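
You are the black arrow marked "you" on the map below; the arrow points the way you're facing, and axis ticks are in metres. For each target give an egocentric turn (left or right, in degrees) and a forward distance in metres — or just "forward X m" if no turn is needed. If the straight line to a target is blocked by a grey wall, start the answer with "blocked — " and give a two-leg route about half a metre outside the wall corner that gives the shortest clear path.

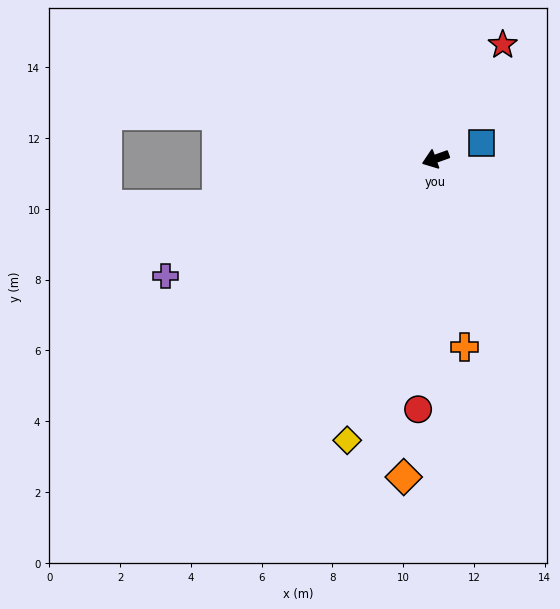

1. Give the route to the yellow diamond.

turn left 53°, forward 8.3 m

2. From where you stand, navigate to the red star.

turn right 140°, forward 3.7 m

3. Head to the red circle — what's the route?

turn left 66°, forward 7.1 m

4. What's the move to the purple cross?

turn left 4°, forward 8.3 m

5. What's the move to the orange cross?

turn left 79°, forward 5.4 m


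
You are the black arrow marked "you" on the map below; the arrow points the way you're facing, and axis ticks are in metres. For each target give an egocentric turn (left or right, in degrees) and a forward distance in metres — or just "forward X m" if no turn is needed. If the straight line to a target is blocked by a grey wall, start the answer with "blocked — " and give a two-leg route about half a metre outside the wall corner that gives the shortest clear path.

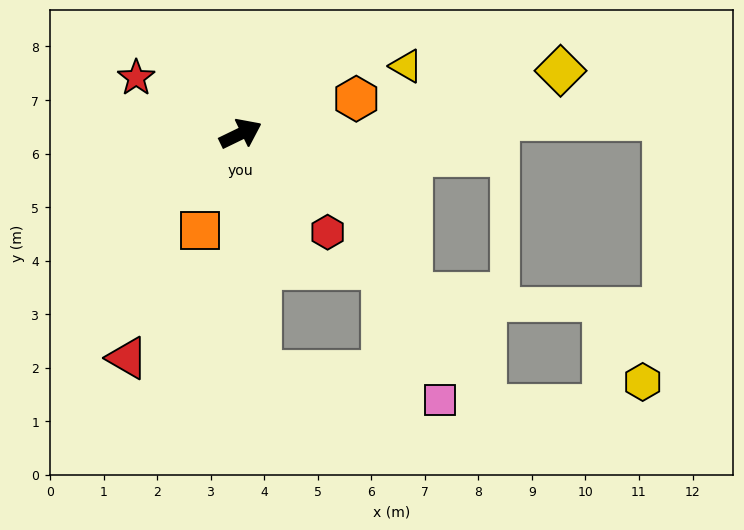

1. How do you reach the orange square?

turn right 139°, forward 2.0 m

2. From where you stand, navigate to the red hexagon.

turn right 74°, forward 2.5 m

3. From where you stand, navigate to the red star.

turn left 126°, forward 2.2 m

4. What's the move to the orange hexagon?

turn right 9°, forward 2.3 m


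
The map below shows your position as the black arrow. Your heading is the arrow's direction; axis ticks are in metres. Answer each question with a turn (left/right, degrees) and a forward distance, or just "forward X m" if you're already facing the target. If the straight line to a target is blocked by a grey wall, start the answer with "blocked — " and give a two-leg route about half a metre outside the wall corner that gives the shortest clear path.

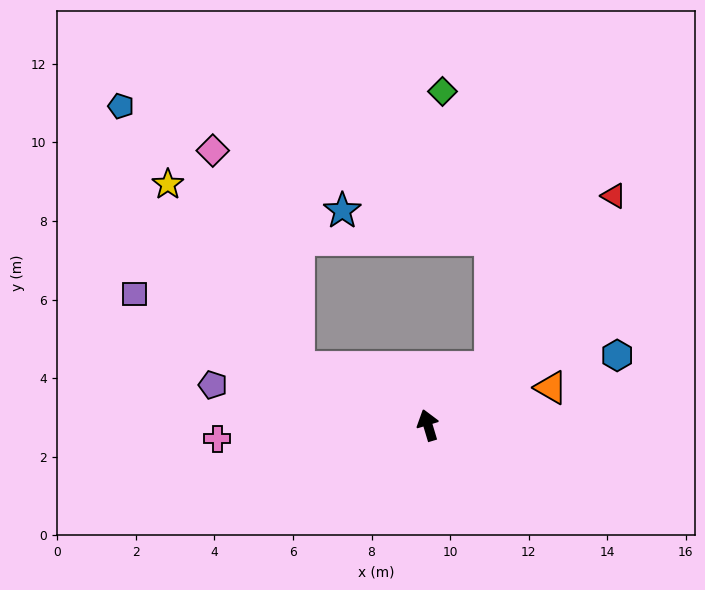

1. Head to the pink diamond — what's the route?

blocked — turn left 49°, forward 3.6 m, then turn right 44°, forward 5.9 m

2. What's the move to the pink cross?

turn left 77°, forward 5.4 m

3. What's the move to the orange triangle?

turn right 90°, forward 3.3 m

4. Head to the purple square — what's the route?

turn left 49°, forward 8.2 m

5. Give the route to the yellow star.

blocked — turn left 49°, forward 3.6 m, then turn right 30°, forward 5.7 m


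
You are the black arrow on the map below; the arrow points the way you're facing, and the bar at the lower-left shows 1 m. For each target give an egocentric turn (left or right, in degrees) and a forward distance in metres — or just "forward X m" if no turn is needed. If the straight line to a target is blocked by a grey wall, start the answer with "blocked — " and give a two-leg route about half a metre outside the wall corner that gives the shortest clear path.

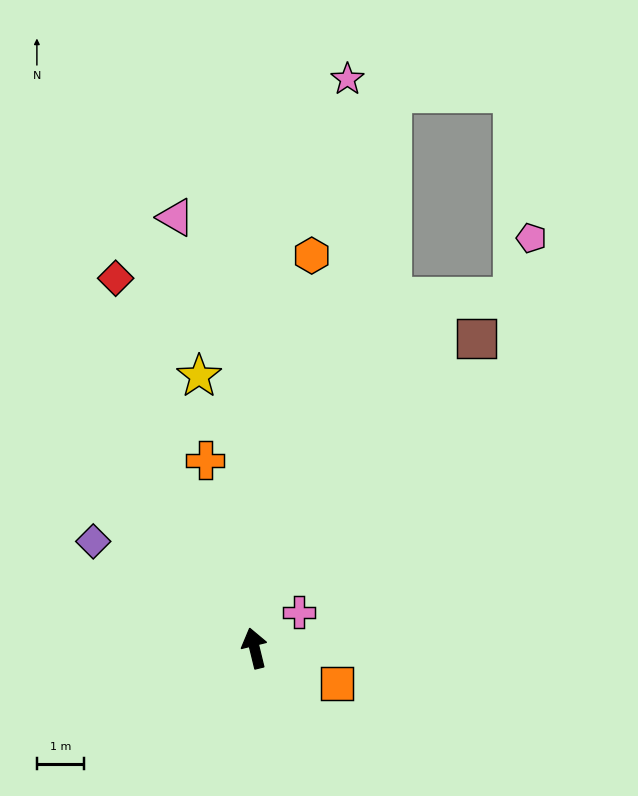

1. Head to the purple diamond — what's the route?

turn left 43°, forward 4.1 m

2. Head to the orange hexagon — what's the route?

turn right 22°, forward 8.5 m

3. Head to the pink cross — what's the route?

turn right 65°, forward 1.2 m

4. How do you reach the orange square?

turn right 127°, forward 1.9 m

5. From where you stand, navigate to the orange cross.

forward 4.2 m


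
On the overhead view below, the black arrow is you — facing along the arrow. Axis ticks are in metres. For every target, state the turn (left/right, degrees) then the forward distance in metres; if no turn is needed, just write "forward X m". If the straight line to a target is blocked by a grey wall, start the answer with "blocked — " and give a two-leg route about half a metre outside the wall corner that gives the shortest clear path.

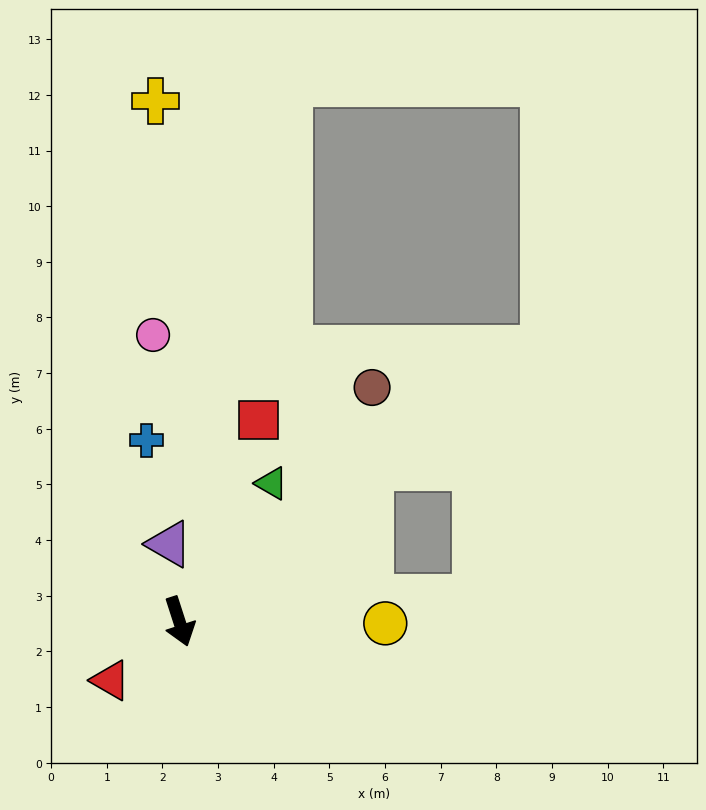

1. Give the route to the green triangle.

turn left 128°, forward 3.0 m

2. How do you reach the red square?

turn left 141°, forward 3.9 m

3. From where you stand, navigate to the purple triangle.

turn left 170°, forward 1.4 m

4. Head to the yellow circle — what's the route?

turn left 72°, forward 3.7 m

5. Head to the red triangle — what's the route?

turn right 67°, forward 1.6 m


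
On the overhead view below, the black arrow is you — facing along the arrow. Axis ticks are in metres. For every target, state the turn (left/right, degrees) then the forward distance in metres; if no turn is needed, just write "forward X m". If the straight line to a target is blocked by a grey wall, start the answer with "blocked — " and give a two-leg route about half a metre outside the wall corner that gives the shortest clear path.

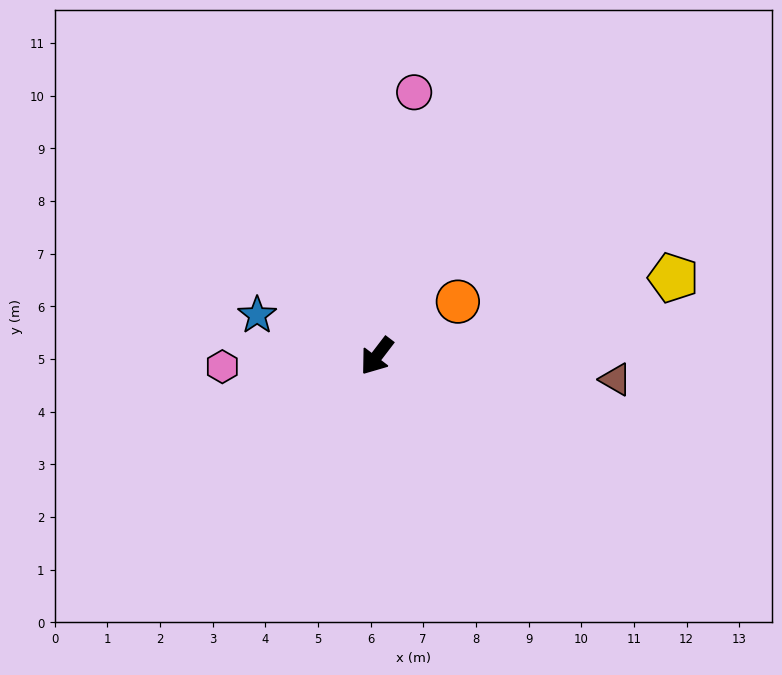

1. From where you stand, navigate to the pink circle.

turn right 151°, forward 5.1 m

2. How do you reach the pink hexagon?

turn right 49°, forward 2.9 m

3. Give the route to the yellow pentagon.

turn left 142°, forward 5.8 m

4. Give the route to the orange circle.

turn left 161°, forward 1.9 m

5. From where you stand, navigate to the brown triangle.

turn left 122°, forward 4.6 m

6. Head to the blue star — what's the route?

turn right 72°, forward 2.4 m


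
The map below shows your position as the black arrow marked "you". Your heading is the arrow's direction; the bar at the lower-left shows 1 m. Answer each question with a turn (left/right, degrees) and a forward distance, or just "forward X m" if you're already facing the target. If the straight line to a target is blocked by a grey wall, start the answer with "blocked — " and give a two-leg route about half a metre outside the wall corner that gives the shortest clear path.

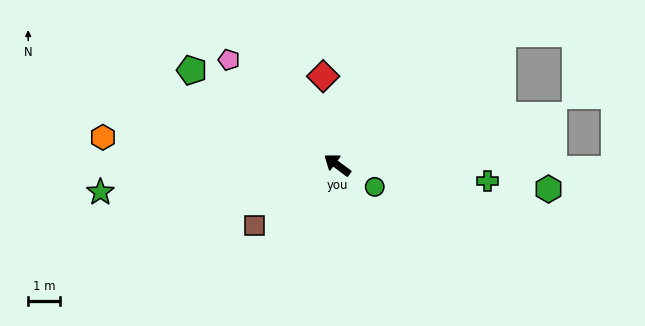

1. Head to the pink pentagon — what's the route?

turn right 7°, forward 4.8 m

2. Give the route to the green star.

turn left 43°, forward 7.6 m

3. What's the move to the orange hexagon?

turn left 30°, forward 7.5 m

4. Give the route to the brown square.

turn left 73°, forward 3.3 m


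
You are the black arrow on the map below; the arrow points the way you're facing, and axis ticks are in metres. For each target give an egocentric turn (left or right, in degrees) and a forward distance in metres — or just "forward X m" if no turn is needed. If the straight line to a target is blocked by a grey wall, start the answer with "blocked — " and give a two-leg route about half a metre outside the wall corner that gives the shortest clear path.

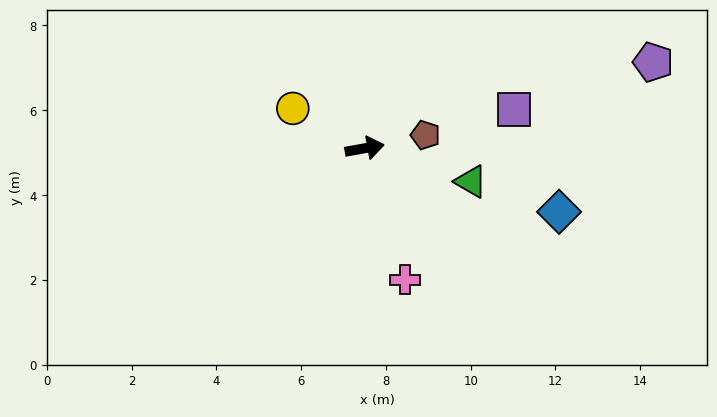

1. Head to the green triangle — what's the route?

turn right 28°, forward 2.6 m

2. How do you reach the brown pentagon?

turn left 2°, forward 1.5 m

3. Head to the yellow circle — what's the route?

turn left 141°, forward 1.9 m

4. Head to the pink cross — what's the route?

turn right 83°, forward 3.2 m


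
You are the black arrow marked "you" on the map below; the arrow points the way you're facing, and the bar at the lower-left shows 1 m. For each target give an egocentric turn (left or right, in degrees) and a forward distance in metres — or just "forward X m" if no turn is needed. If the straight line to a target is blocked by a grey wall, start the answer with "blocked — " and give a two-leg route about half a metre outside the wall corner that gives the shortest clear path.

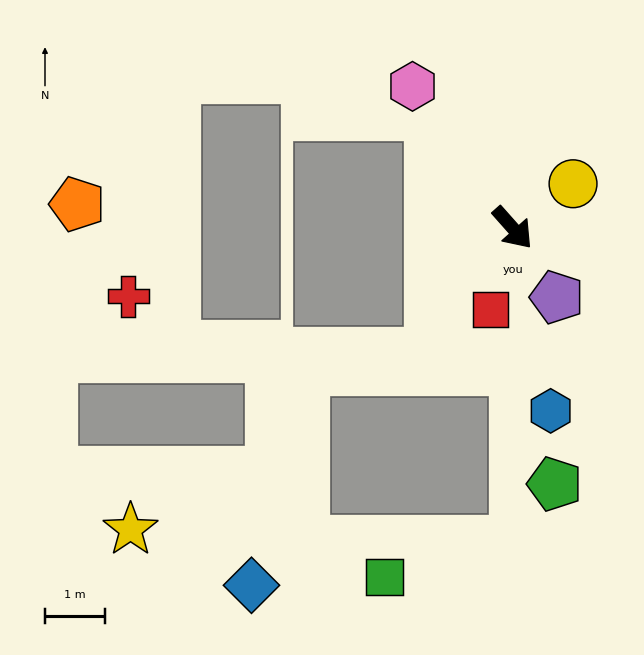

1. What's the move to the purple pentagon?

turn right 9°, forward 1.4 m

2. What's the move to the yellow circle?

turn left 85°, forward 1.2 m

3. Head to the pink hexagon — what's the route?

turn left 174°, forward 2.9 m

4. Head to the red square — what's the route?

turn right 57°, forward 1.4 m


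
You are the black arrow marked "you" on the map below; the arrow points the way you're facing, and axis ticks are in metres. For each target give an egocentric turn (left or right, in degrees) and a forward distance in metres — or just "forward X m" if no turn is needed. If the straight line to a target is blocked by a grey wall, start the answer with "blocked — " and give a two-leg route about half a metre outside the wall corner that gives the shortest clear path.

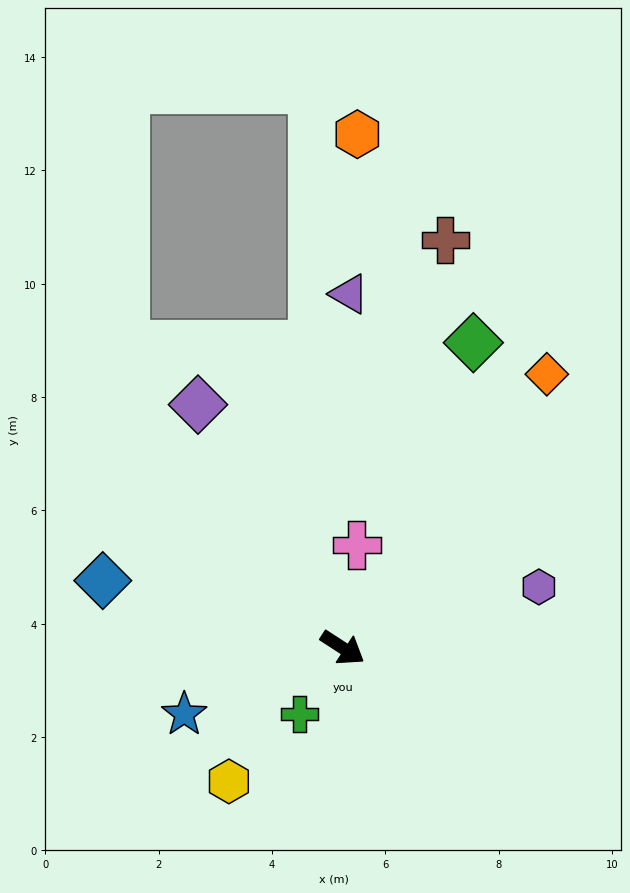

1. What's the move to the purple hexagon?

turn left 50°, forward 3.6 m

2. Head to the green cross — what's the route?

turn right 90°, forward 1.4 m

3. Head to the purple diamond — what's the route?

turn left 154°, forward 5.0 m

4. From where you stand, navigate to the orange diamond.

turn left 86°, forward 6.0 m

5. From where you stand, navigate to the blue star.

turn right 124°, forward 3.0 m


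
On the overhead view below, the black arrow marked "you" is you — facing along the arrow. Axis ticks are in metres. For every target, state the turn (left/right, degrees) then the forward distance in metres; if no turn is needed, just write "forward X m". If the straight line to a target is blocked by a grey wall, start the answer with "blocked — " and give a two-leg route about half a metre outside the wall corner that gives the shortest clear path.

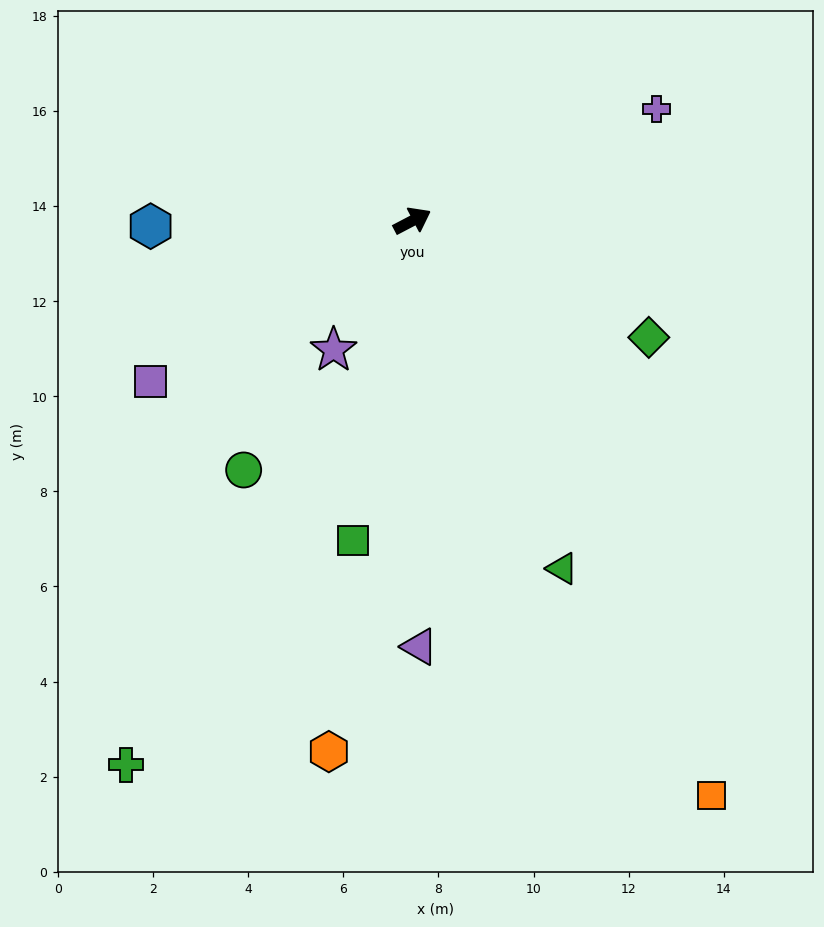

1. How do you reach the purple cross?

turn right 3°, forward 5.6 m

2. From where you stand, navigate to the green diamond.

turn right 54°, forward 5.5 m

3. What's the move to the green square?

turn right 128°, forward 6.8 m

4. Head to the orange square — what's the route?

turn right 90°, forward 13.6 m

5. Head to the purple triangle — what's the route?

turn right 117°, forward 9.0 m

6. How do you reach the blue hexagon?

turn left 154°, forward 5.5 m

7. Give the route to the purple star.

turn right 149°, forward 3.2 m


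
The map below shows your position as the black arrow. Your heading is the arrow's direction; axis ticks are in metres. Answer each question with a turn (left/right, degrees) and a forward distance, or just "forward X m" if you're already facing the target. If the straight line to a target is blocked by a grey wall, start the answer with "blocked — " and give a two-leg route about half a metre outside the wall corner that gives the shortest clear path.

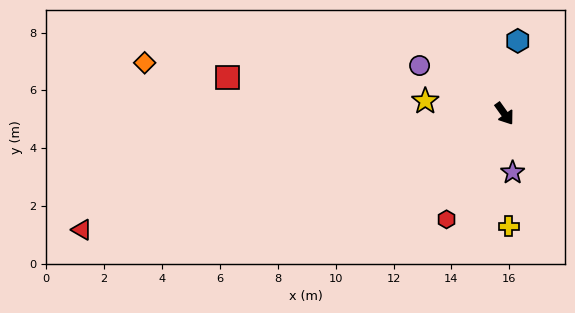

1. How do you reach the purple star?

turn right 28°, forward 2.1 m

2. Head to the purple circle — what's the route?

turn right 155°, forward 3.4 m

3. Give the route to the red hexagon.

turn right 64°, forward 4.2 m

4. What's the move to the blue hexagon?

turn left 134°, forward 2.6 m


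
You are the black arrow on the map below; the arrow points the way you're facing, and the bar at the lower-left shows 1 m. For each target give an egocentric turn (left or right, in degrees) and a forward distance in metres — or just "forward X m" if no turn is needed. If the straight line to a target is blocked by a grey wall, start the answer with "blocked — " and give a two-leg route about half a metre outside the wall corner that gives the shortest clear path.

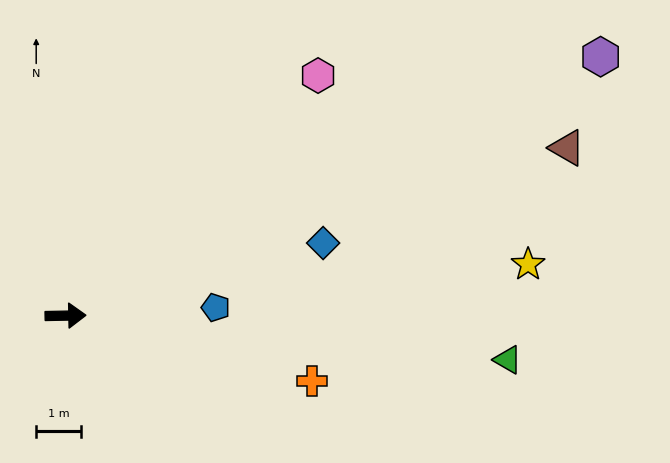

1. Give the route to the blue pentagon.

forward 3.3 m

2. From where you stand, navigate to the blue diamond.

turn left 15°, forward 5.9 m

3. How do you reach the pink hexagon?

turn left 42°, forward 7.7 m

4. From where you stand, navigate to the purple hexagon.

turn left 25°, forward 13.1 m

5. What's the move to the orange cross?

turn right 16°, forward 5.6 m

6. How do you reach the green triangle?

turn right 7°, forward 9.8 m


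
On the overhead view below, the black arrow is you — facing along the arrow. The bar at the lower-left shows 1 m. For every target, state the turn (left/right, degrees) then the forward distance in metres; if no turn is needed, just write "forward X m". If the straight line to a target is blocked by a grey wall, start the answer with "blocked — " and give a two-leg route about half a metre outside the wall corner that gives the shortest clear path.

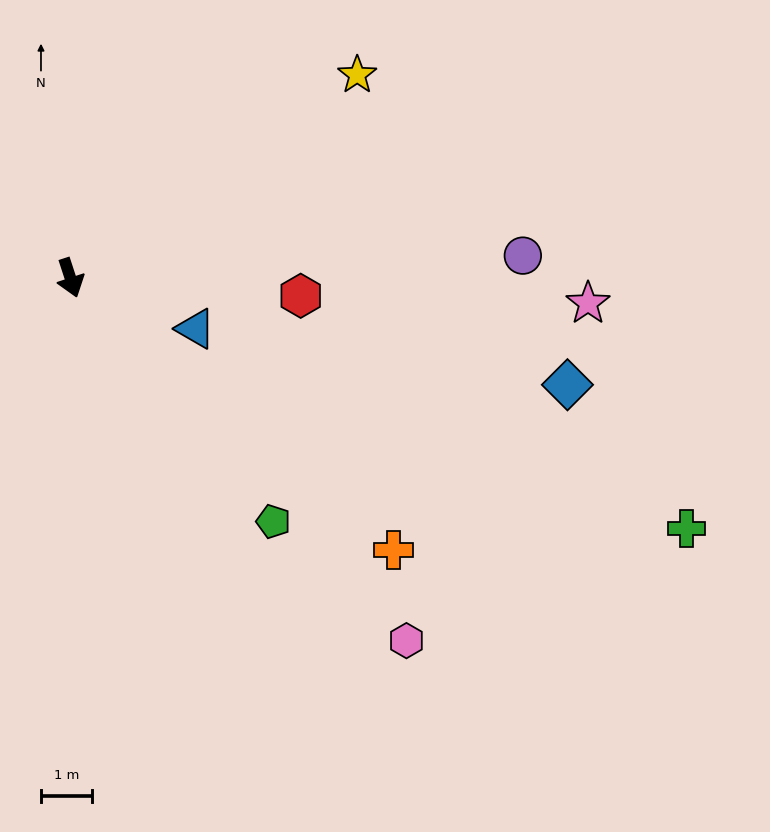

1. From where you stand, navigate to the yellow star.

turn left 107°, forward 6.9 m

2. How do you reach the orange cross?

turn left 32°, forward 8.3 m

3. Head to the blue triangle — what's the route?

turn left 50°, forward 2.7 m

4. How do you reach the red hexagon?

turn left 67°, forward 4.5 m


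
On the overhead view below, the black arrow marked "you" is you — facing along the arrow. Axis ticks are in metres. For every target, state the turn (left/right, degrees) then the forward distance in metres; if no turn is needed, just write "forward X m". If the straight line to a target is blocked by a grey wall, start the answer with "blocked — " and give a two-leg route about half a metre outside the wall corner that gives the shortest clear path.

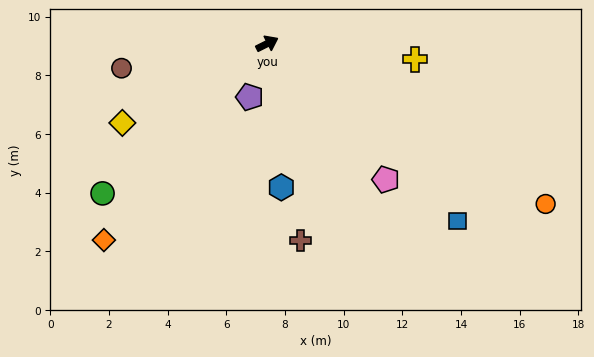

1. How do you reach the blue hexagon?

turn right 111°, forward 4.9 m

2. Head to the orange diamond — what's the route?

turn right 156°, forward 8.7 m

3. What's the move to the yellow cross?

turn right 33°, forward 5.1 m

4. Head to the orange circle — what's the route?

turn right 57°, forward 11.0 m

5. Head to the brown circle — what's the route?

turn left 163°, forward 5.0 m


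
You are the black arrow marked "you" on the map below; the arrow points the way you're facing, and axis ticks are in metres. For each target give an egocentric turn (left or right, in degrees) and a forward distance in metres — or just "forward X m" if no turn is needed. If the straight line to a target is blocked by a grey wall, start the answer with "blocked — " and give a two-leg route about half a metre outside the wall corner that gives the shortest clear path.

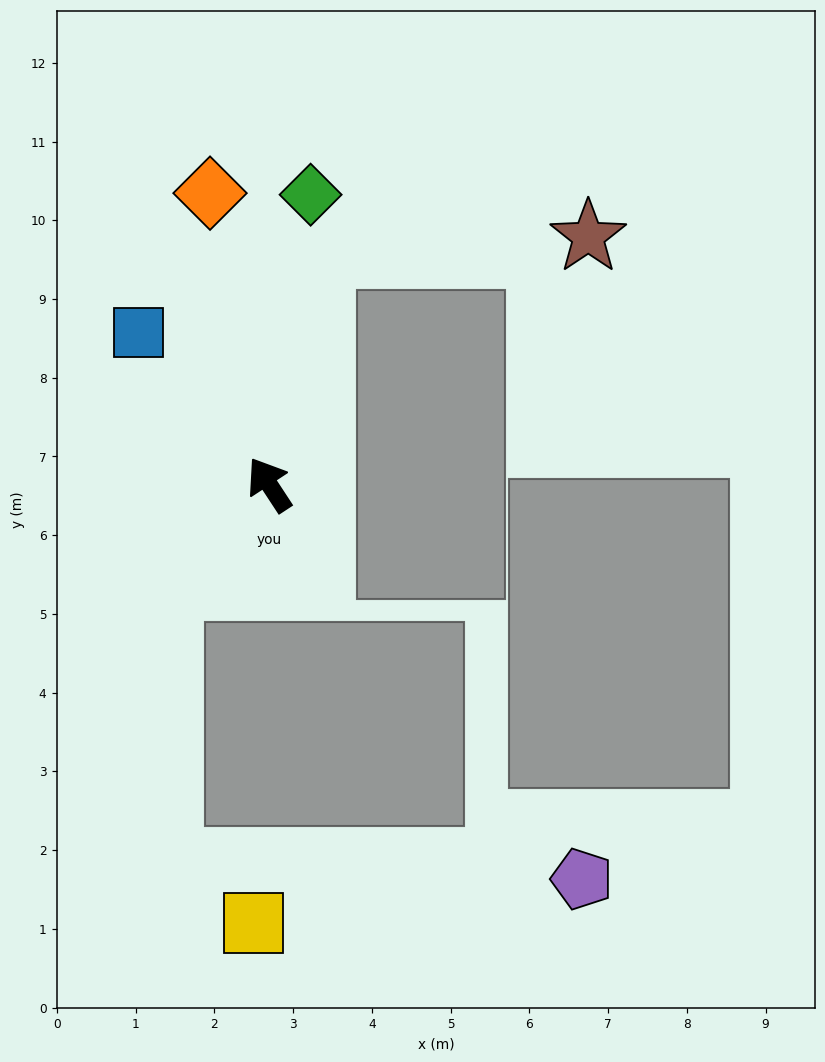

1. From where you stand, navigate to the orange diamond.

turn right 22°, forward 3.8 m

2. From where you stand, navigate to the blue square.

turn left 7°, forward 2.5 m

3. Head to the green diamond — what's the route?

turn right 41°, forward 3.7 m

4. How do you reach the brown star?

blocked — turn right 46°, forward 3.0 m, then turn right 73°, forward 3.4 m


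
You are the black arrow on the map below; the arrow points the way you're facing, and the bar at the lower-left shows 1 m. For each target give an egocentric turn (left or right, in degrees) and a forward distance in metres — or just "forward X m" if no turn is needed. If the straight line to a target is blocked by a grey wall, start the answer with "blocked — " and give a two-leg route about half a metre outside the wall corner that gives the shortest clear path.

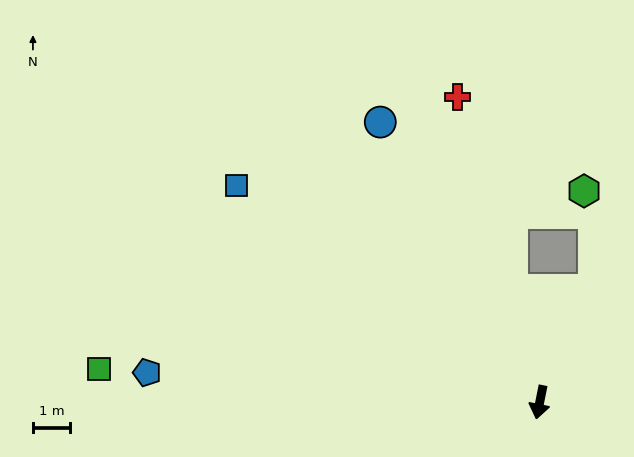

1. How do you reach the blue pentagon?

turn right 83°, forward 10.6 m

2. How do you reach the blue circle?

turn right 139°, forward 8.7 m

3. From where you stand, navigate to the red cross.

turn right 154°, forward 8.5 m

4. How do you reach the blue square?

turn right 114°, forward 10.0 m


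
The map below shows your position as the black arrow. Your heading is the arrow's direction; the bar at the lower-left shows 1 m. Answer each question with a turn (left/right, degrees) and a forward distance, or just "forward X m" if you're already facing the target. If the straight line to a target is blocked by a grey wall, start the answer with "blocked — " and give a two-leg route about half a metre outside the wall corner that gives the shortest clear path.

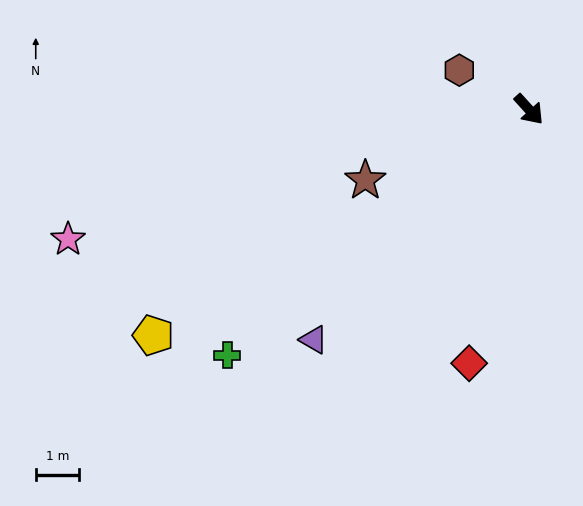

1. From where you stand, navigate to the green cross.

turn right 93°, forward 9.0 m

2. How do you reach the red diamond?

turn right 55°, forward 6.0 m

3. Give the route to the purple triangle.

turn right 85°, forward 7.3 m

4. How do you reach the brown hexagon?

turn right 162°, forward 1.8 m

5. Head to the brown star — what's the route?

turn right 109°, forward 4.1 m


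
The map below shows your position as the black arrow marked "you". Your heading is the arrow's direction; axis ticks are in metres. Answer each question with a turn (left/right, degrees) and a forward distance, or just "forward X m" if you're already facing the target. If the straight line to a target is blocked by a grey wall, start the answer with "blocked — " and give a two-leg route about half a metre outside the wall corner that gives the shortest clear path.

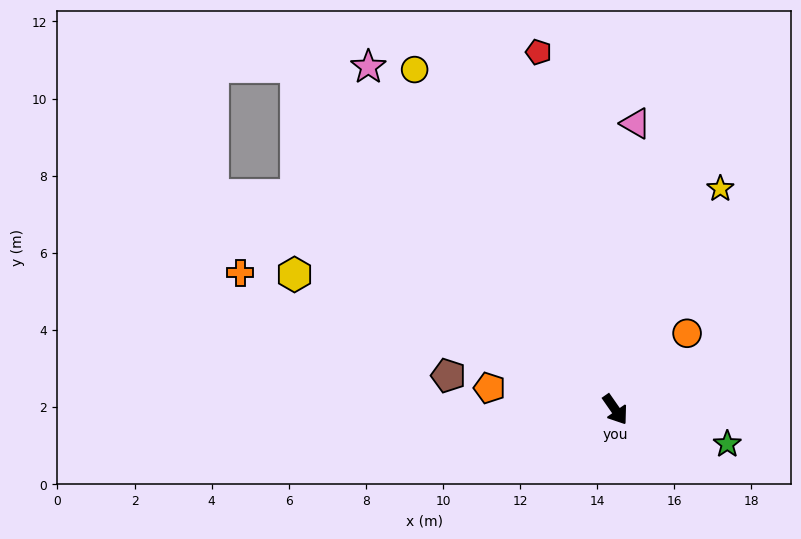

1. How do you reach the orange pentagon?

turn right 135°, forward 3.3 m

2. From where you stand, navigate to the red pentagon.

turn left 157°, forward 9.5 m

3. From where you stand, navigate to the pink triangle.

turn left 141°, forward 7.4 m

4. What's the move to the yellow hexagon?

turn right 148°, forward 9.0 m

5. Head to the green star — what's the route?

turn left 38°, forward 3.0 m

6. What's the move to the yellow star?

turn left 120°, forward 6.3 m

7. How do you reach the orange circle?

turn left 102°, forward 2.7 m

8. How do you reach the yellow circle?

turn left 176°, forward 10.2 m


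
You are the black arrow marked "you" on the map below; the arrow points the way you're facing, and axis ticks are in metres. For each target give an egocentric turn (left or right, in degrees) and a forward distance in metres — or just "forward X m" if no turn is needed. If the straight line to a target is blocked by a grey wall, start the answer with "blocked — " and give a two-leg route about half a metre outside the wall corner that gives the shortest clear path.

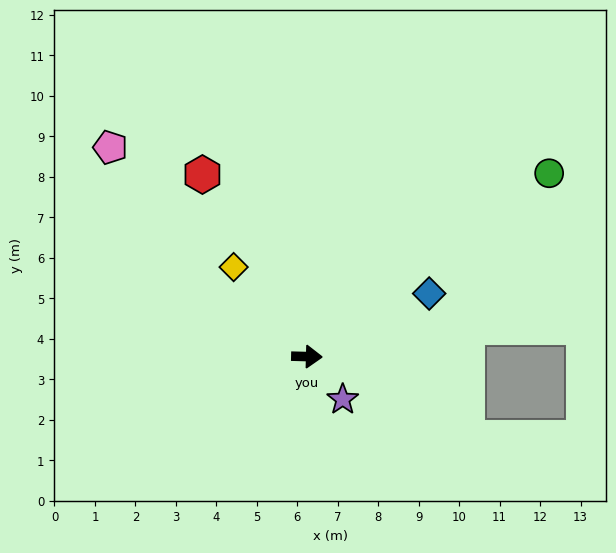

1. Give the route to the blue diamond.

turn left 29°, forward 3.4 m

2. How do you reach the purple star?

turn right 49°, forward 1.4 m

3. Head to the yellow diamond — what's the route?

turn left 131°, forward 2.9 m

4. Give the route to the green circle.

turn left 39°, forward 7.5 m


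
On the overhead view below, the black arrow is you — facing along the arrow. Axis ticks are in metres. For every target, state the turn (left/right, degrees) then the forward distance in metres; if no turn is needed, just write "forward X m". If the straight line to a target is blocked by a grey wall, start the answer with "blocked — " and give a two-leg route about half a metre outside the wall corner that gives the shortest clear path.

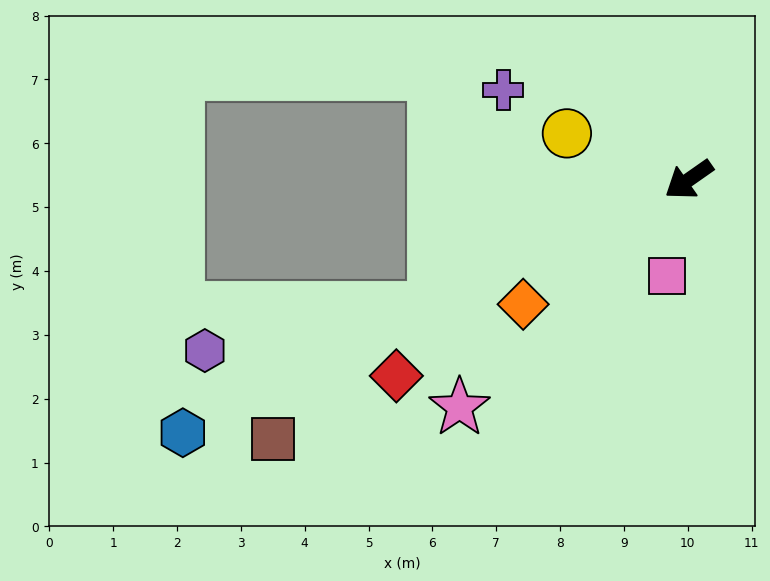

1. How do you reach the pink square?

turn left 42°, forward 1.5 m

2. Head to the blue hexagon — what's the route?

turn right 8°, forward 8.9 m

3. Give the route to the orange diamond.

forward 3.2 m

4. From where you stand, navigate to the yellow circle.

turn right 56°, forward 2.0 m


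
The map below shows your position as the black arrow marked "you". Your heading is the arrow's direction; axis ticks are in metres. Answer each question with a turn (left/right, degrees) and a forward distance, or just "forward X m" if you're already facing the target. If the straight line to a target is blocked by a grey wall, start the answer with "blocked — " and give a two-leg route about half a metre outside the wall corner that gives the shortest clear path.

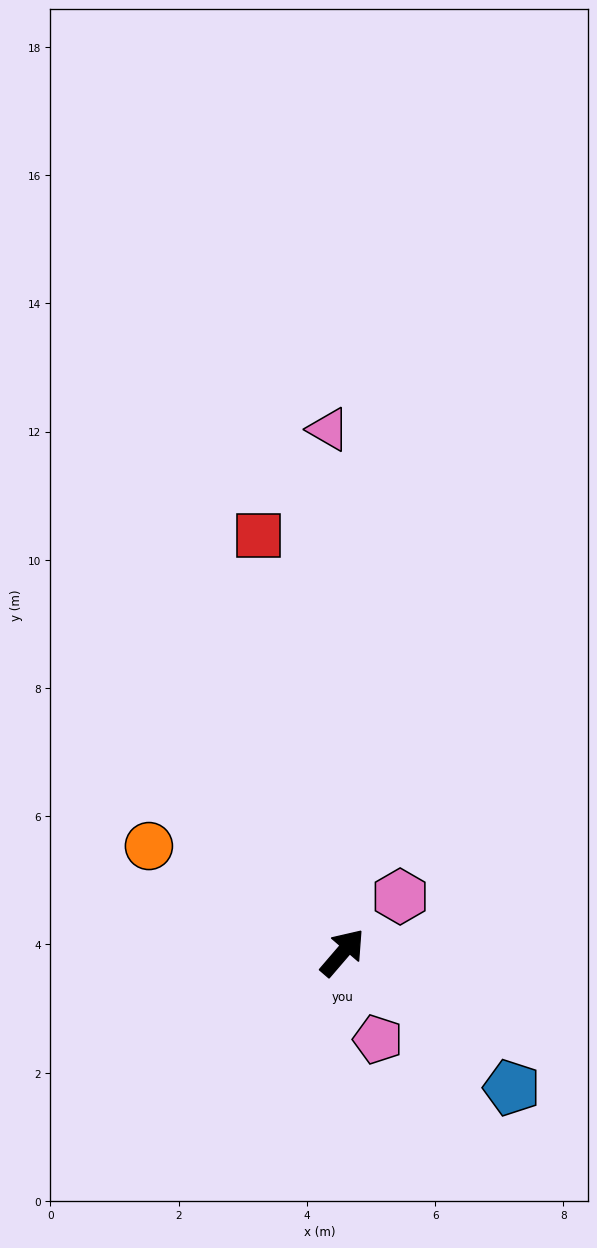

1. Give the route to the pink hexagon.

turn right 5°, forward 1.3 m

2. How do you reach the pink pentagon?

turn right 117°, forward 1.5 m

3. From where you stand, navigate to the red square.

turn left 52°, forward 6.6 m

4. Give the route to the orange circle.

turn left 102°, forward 3.4 m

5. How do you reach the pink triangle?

turn left 42°, forward 8.2 m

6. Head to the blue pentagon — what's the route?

turn right 88°, forward 3.4 m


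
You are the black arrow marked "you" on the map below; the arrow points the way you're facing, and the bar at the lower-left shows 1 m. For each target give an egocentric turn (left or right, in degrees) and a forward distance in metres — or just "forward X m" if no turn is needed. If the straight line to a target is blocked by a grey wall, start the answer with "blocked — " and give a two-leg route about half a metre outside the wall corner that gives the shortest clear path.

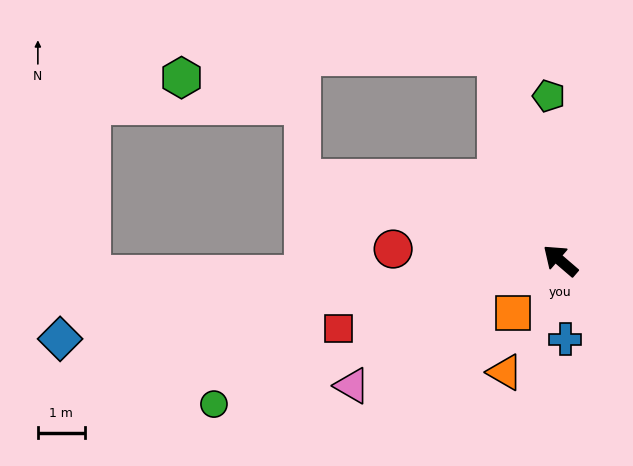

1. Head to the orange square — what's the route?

turn left 88°, forward 1.5 m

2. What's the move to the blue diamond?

turn left 50°, forward 10.9 m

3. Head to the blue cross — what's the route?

turn left 134°, forward 1.7 m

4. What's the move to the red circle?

turn left 37°, forward 3.6 m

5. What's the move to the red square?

turn left 58°, forward 5.0 m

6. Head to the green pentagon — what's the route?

turn right 45°, forward 3.5 m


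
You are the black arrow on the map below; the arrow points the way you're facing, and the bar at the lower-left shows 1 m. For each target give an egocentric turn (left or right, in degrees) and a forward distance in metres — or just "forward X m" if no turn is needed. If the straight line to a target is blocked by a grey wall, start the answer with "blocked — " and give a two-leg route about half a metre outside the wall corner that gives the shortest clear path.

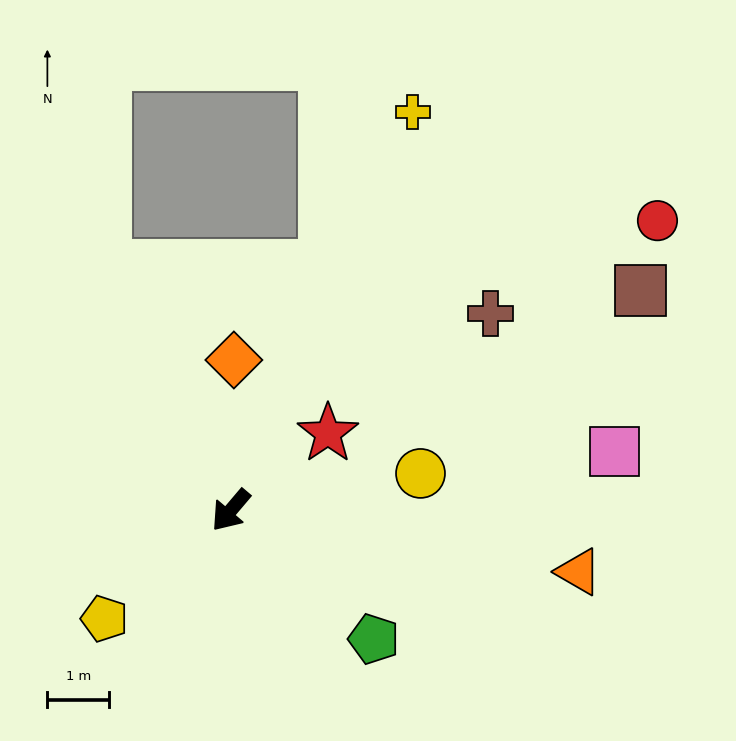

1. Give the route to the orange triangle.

turn left 120°, forward 5.7 m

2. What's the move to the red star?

turn left 169°, forward 2.0 m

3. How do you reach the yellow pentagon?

turn right 9°, forward 2.7 m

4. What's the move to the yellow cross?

turn right 164°, forward 7.1 m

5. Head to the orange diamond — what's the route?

turn right 141°, forward 2.4 m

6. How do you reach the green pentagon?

turn left 88°, forward 3.1 m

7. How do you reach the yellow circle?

turn left 141°, forward 3.1 m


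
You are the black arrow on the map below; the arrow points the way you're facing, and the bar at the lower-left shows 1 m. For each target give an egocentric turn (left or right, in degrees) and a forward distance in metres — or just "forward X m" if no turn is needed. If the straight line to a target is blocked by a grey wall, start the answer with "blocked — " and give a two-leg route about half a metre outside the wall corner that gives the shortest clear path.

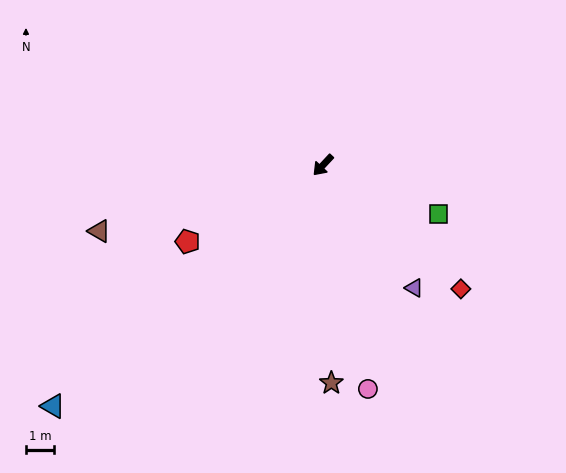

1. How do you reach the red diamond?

turn left 91°, forward 6.7 m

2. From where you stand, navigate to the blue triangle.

turn right 5°, forward 13.0 m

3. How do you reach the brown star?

turn left 45°, forward 7.9 m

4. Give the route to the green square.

turn left 110°, forward 4.5 m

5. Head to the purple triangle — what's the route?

turn left 80°, forward 5.5 m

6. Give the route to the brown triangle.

turn right 31°, forward 8.4 m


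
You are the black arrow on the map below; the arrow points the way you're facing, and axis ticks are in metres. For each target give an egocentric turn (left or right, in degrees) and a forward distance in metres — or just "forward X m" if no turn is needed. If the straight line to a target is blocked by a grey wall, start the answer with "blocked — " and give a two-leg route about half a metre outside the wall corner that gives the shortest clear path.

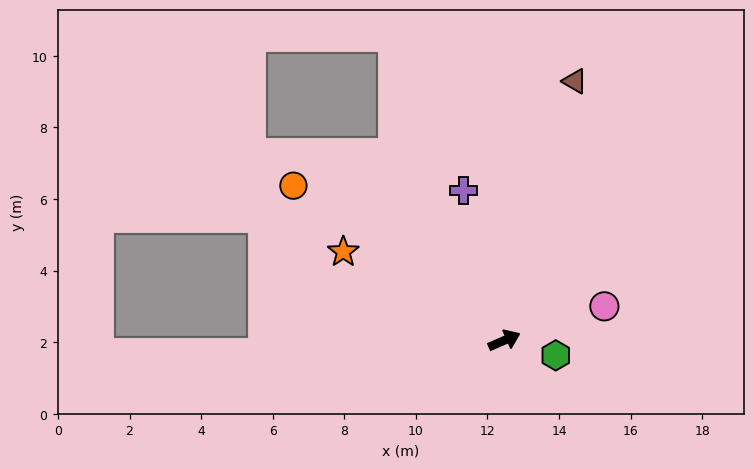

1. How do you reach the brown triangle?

turn left 51°, forward 7.5 m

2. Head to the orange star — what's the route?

turn left 128°, forward 5.1 m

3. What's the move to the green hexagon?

turn right 40°, forward 1.5 m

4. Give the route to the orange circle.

turn left 120°, forward 7.3 m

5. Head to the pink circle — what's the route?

turn right 5°, forward 3.0 m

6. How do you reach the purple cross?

turn left 82°, forward 4.3 m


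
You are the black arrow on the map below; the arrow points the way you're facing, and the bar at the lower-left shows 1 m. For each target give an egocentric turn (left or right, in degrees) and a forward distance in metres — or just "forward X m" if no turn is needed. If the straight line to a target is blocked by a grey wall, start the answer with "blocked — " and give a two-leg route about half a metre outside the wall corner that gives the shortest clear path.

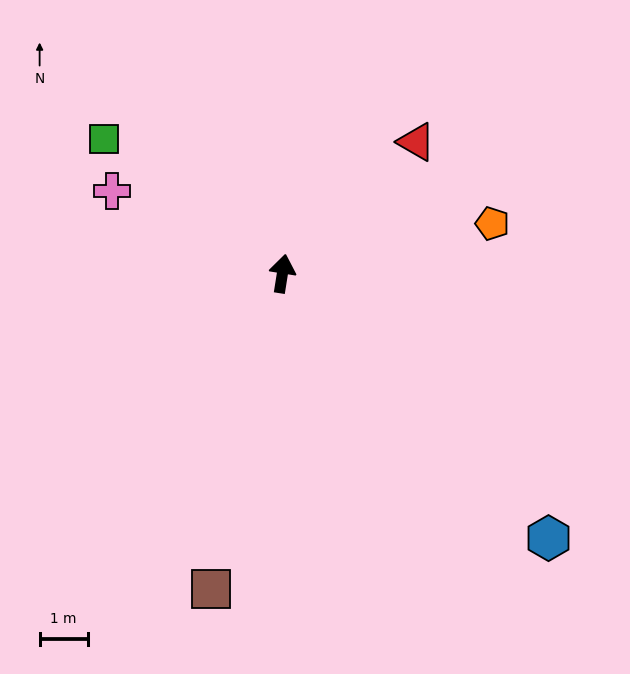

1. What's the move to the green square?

turn left 62°, forward 4.7 m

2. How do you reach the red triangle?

turn right 36°, forward 3.9 m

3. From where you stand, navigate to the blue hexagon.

turn right 126°, forward 7.8 m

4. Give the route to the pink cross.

turn left 73°, forward 3.9 m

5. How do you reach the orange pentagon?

turn right 68°, forward 4.5 m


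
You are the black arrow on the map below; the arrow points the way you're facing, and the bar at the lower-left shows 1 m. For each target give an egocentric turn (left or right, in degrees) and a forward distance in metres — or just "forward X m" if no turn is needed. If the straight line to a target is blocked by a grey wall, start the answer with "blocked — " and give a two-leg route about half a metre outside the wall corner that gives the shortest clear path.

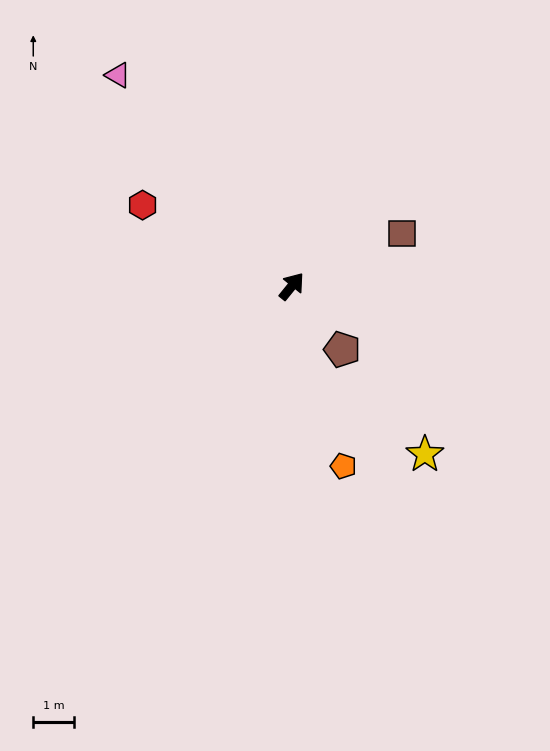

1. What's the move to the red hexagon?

turn left 100°, forward 4.2 m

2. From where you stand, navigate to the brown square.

turn right 25°, forward 3.0 m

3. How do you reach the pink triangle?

turn left 78°, forward 6.8 m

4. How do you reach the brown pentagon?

turn right 103°, forward 2.0 m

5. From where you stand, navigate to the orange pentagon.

turn right 125°, forward 4.6 m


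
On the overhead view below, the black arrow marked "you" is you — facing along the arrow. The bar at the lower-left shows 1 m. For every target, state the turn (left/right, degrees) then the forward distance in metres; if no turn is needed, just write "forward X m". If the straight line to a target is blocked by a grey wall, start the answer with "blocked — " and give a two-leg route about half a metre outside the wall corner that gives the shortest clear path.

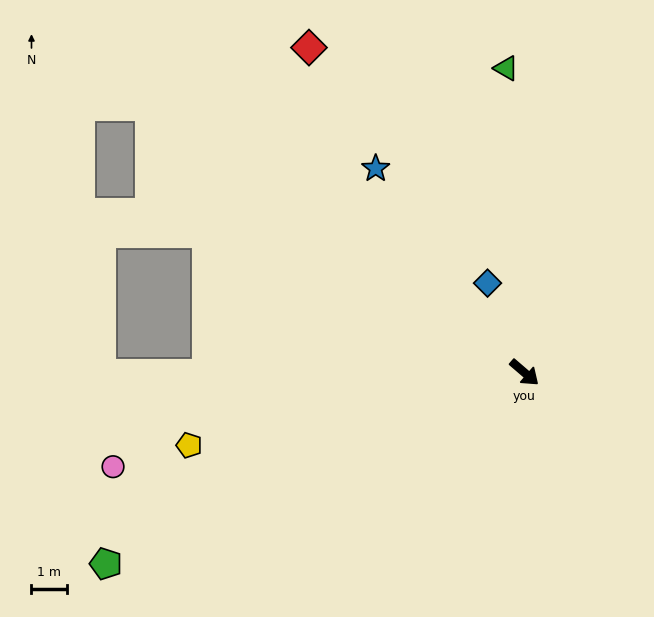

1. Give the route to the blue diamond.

turn left 153°, forward 2.7 m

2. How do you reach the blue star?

turn left 167°, forward 7.1 m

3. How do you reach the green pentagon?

turn right 115°, forward 12.8 m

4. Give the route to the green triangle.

turn left 134°, forward 8.5 m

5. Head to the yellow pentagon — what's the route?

turn right 127°, forward 9.6 m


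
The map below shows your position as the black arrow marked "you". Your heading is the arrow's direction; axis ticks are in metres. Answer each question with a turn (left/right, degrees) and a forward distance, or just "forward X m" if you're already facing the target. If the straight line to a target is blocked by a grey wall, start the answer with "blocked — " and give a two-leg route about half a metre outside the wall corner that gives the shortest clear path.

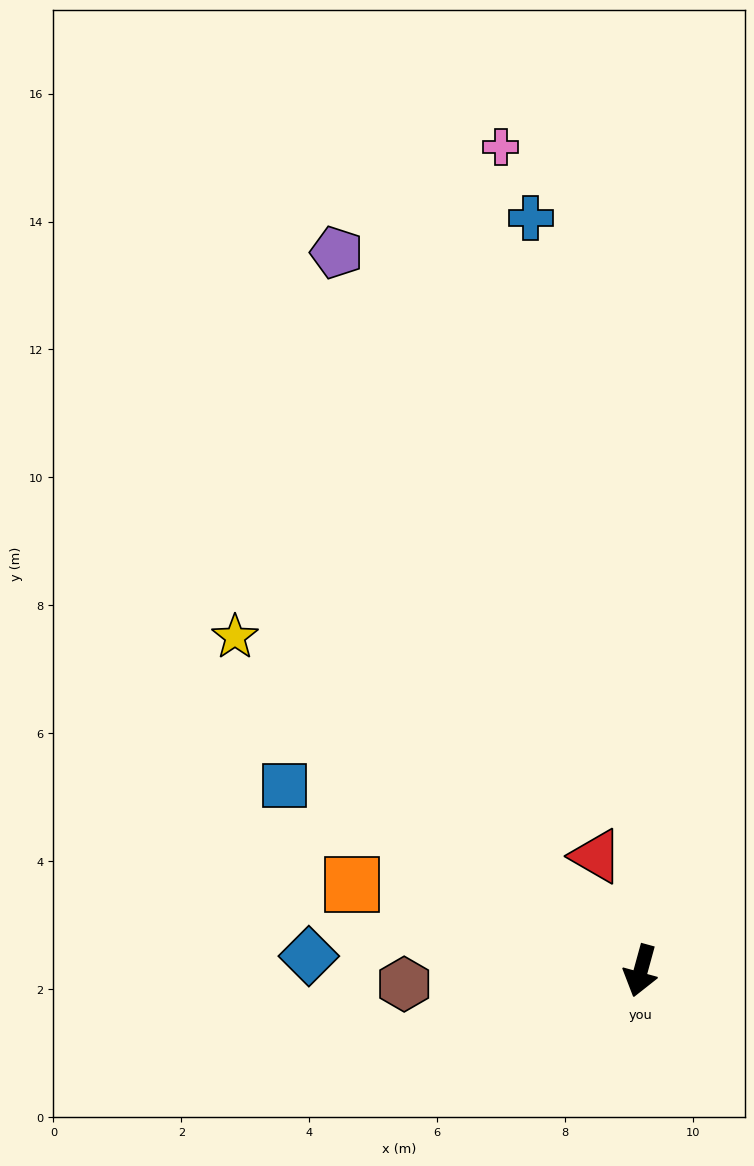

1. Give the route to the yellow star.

turn right 114°, forward 8.2 m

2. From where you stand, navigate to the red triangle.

turn right 143°, forward 1.9 m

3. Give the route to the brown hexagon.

turn right 71°, forward 3.7 m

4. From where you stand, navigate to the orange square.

turn right 91°, forward 4.7 m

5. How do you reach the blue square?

turn right 102°, forward 6.3 m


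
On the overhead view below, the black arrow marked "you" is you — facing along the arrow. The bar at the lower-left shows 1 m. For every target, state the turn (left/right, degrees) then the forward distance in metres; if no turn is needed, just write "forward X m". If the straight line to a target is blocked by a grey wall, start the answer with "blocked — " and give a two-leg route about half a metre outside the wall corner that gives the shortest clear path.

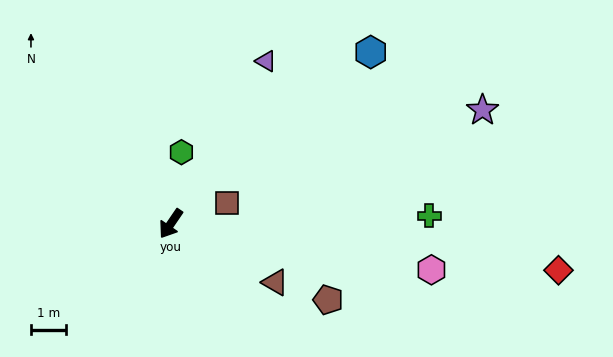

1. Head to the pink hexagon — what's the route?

turn left 114°, forward 7.4 m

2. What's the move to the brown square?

turn left 145°, forward 1.7 m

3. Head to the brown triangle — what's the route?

turn left 95°, forward 3.4 m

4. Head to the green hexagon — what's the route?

turn right 154°, forward 2.0 m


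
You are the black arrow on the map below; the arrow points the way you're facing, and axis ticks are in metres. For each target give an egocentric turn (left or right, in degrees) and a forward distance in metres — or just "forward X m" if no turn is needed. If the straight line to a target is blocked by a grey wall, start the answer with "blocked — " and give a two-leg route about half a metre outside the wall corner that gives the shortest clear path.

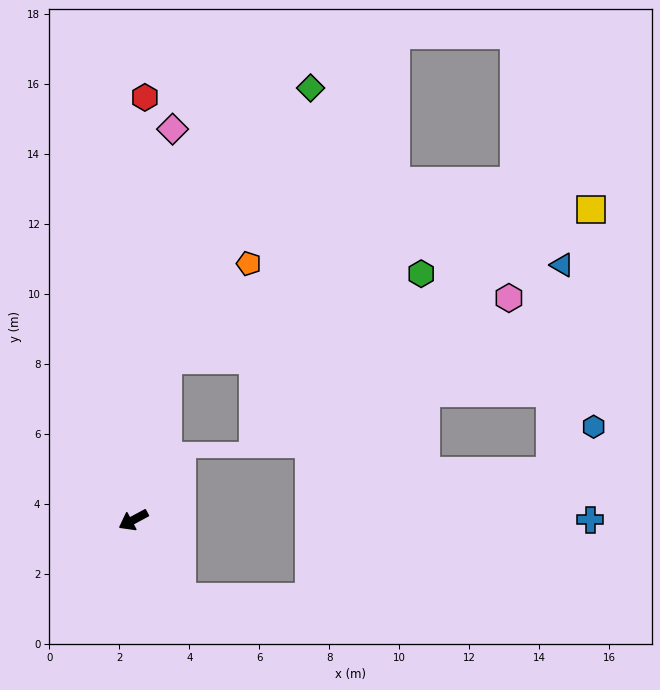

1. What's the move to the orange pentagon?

blocked — turn right 130°, forward 4.7 m, then turn right 29°, forward 3.6 m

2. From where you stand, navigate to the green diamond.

blocked — turn right 130°, forward 4.7 m, then turn right 16°, forward 8.7 m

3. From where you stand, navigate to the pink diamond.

turn right 124°, forward 11.2 m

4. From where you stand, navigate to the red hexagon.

turn right 120°, forward 12.1 m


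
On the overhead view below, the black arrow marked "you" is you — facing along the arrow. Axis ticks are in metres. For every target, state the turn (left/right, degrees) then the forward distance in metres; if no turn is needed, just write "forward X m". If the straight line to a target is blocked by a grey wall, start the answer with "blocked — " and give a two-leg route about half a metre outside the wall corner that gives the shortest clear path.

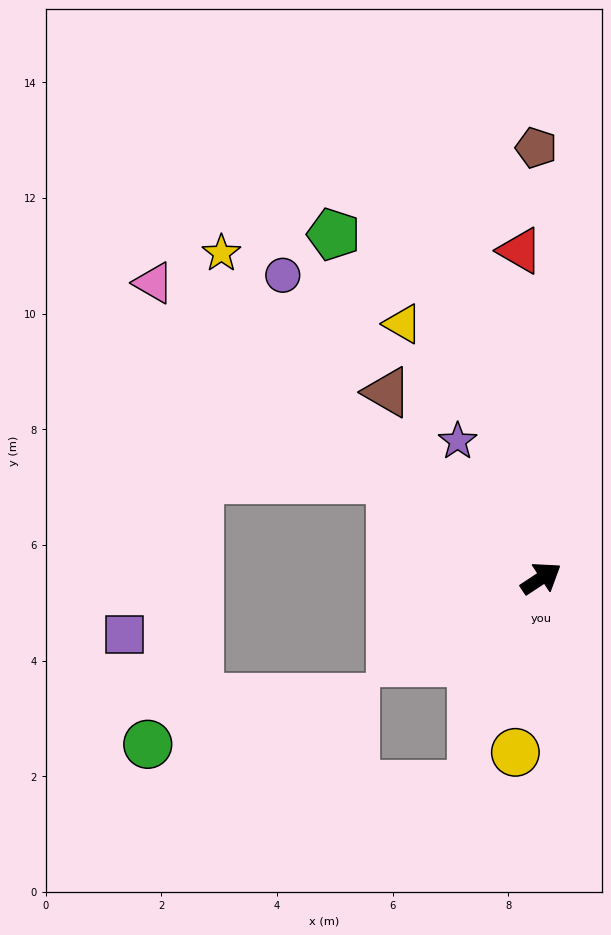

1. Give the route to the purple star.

turn left 88°, forward 2.8 m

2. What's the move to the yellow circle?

turn right 132°, forward 3.0 m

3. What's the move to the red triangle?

turn left 60°, forward 5.7 m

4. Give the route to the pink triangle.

turn left 109°, forward 8.4 m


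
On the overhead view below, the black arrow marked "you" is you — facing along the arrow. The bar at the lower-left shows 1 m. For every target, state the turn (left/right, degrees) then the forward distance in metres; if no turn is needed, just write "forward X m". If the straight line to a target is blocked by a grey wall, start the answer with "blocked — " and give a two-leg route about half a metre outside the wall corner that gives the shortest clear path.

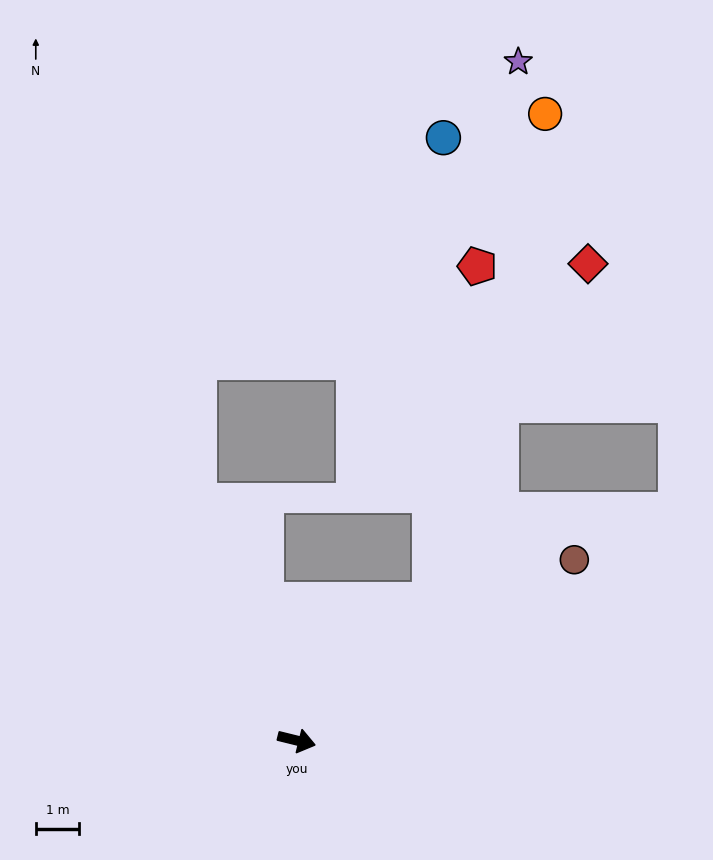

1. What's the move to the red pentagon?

blocked — turn left 60°, forward 4.5 m, then turn left 36°, forward 7.8 m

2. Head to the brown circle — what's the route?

turn left 47°, forward 7.7 m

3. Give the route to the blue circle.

blocked — turn left 60°, forward 4.5 m, then turn left 42°, forward 10.7 m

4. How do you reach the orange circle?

blocked — turn left 60°, forward 4.5 m, then turn left 31°, forward 11.6 m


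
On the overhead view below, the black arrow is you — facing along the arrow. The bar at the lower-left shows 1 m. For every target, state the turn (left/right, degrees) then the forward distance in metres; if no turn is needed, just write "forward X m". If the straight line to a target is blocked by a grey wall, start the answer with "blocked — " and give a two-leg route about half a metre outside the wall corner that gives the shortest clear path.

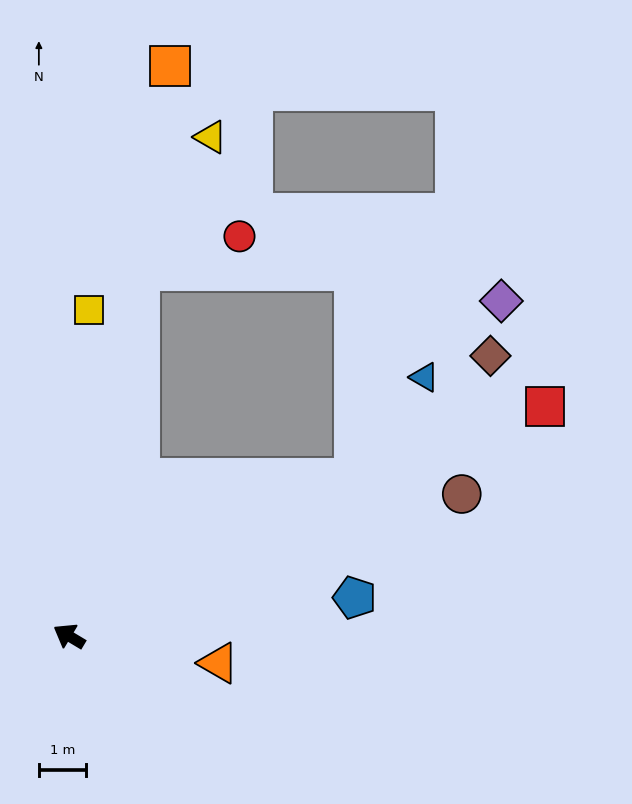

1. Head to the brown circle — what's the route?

turn right 129°, forward 8.8 m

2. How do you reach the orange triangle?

turn right 159°, forward 3.2 m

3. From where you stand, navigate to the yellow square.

turn right 63°, forward 6.9 m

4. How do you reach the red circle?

blocked — turn right 70°, forward 7.9 m, then turn right 60°, forward 2.2 m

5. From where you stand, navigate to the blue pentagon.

turn right 141°, forward 6.1 m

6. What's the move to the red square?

turn right 123°, forward 11.2 m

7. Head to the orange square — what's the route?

turn right 69°, forward 12.3 m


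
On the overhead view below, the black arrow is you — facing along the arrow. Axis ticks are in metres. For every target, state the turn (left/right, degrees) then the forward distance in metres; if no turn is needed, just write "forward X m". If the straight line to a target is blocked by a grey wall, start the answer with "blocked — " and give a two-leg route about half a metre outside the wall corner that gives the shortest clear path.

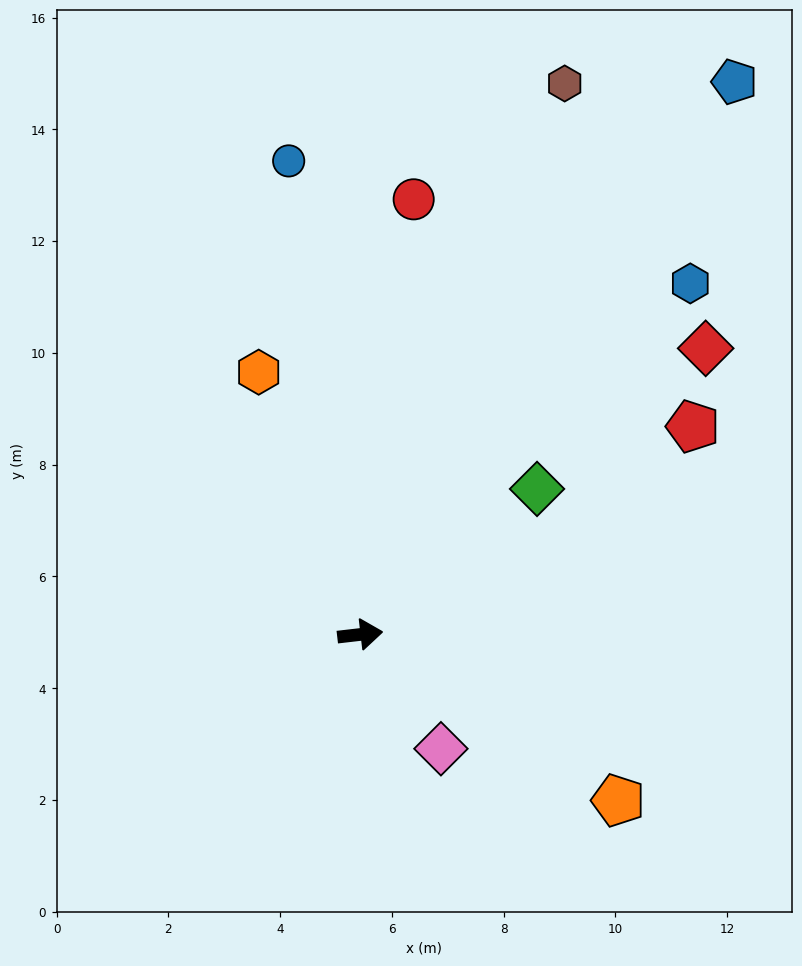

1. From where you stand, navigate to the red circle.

turn left 76°, forward 7.8 m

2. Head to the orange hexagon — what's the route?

turn left 105°, forward 5.0 m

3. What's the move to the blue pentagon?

turn left 49°, forward 11.9 m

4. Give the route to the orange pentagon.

turn right 39°, forward 5.5 m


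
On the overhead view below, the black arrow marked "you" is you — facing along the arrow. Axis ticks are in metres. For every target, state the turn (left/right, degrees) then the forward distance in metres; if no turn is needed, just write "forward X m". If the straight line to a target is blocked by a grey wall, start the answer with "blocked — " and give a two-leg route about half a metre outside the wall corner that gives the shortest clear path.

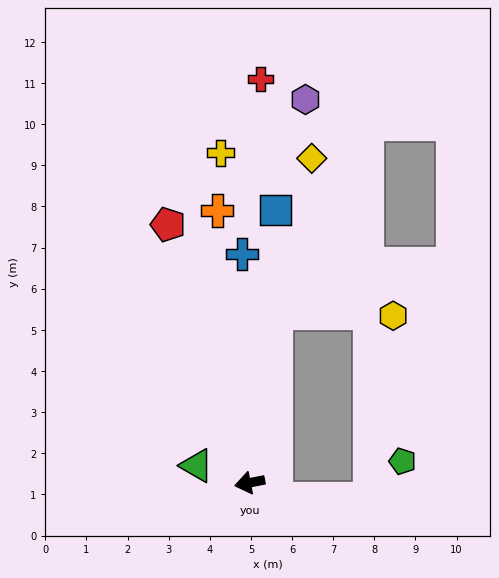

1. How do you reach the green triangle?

turn right 29°, forward 1.4 m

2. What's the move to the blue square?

turn right 107°, forward 6.7 m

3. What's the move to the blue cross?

turn right 99°, forward 5.6 m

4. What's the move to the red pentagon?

turn right 84°, forward 6.6 m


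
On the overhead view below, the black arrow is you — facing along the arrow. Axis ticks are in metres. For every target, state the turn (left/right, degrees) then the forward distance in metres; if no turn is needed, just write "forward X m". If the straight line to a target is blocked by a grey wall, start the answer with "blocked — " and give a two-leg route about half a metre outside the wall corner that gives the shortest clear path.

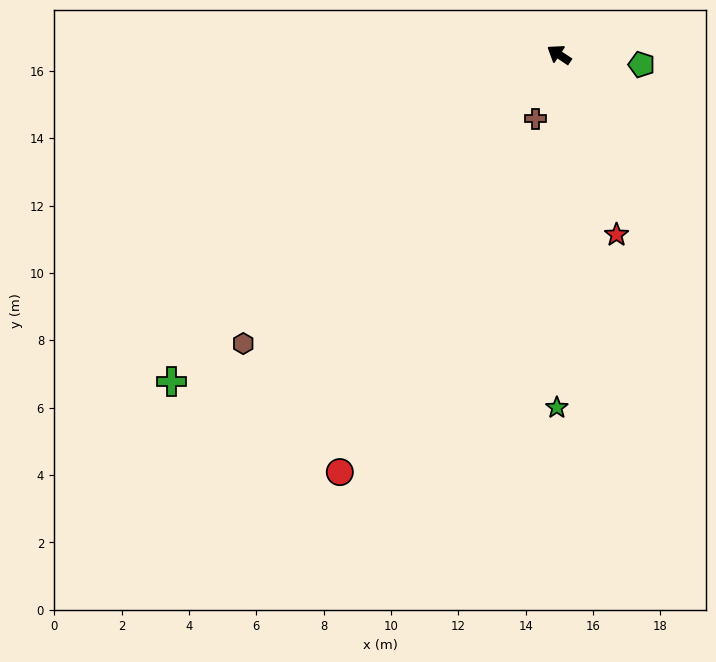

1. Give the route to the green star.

turn left 123°, forward 10.5 m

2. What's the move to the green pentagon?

turn right 153°, forward 2.5 m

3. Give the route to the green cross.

turn left 74°, forward 15.1 m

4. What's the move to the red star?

turn left 141°, forward 5.6 m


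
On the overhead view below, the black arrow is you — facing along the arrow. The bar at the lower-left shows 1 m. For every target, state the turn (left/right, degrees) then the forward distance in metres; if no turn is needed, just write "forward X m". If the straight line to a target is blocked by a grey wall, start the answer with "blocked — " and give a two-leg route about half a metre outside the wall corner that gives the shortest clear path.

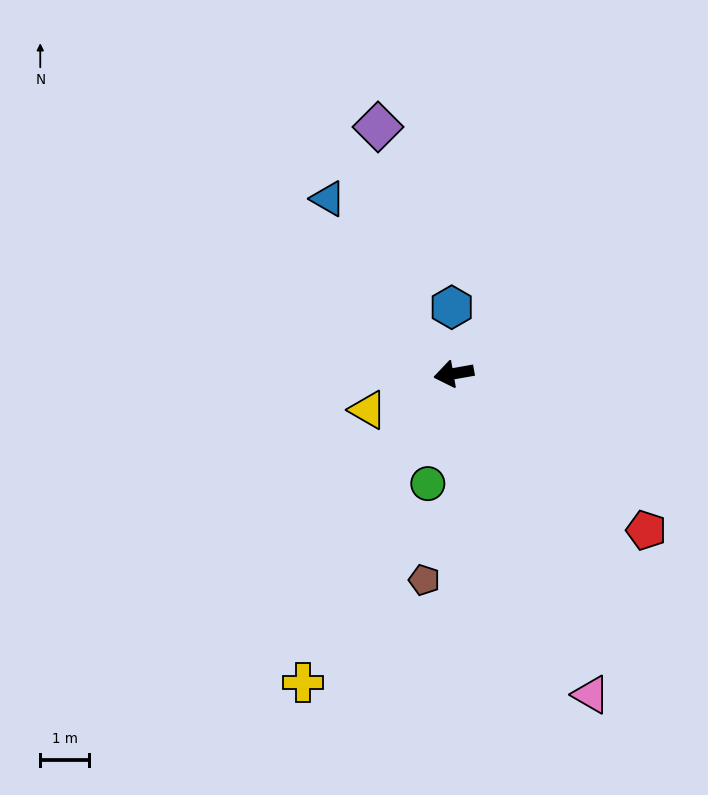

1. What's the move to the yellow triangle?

turn left 13°, forward 1.9 m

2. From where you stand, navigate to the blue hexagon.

turn right 98°, forward 1.4 m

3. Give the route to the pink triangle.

turn left 103°, forward 7.1 m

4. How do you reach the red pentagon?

turn left 131°, forward 5.1 m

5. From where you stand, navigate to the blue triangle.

turn right 64°, forward 4.4 m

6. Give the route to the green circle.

turn left 67°, forward 2.3 m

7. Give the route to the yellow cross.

turn left 54°, forward 7.0 m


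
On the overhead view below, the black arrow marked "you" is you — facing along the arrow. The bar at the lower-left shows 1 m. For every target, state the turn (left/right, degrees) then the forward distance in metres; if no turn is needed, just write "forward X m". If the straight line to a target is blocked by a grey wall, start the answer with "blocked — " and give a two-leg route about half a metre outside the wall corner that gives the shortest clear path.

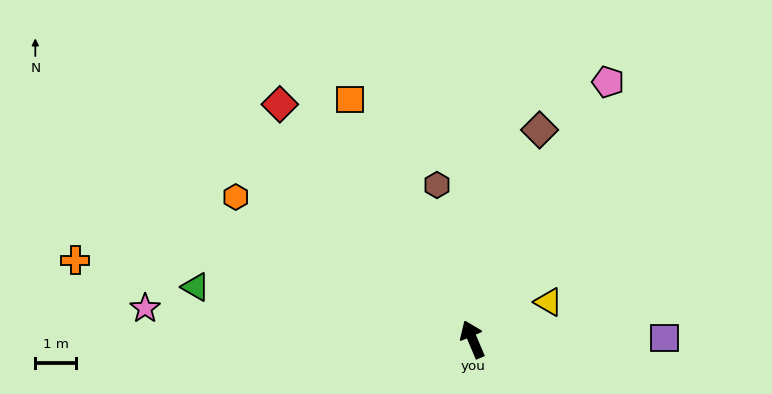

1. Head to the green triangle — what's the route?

turn left 56°, forward 6.9 m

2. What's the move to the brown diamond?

turn right 41°, forward 5.4 m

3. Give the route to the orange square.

turn left 4°, forward 6.6 m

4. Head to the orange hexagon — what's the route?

turn left 36°, forward 6.8 m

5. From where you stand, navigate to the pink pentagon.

turn right 51°, forward 7.1 m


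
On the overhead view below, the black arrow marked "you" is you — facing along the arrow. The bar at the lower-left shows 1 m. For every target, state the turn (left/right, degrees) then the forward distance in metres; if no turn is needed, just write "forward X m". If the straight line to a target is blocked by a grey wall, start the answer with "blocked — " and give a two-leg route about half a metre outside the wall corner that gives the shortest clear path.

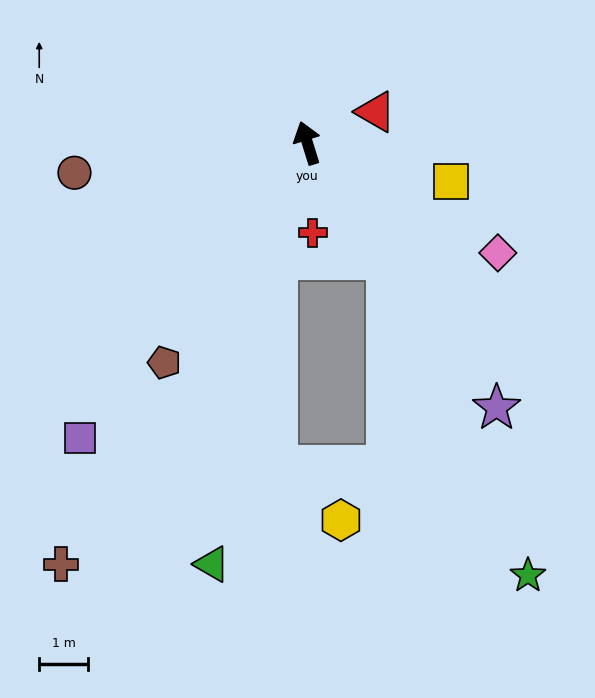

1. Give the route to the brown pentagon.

turn left 130°, forward 5.4 m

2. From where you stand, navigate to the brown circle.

turn left 80°, forward 4.8 m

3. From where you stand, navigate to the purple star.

turn right 162°, forward 6.7 m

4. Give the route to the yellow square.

turn right 122°, forward 3.0 m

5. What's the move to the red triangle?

turn right 83°, forward 1.5 m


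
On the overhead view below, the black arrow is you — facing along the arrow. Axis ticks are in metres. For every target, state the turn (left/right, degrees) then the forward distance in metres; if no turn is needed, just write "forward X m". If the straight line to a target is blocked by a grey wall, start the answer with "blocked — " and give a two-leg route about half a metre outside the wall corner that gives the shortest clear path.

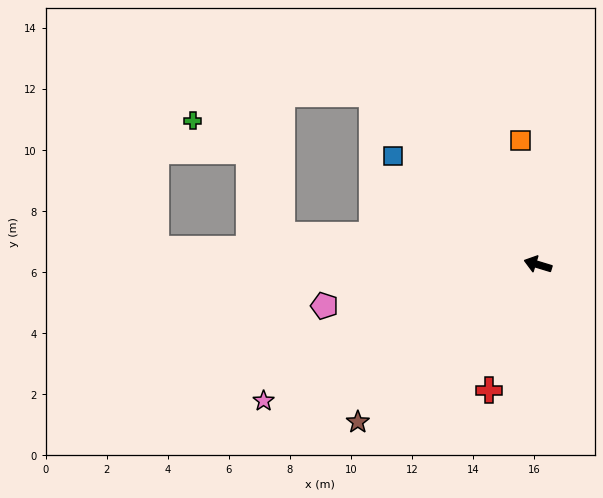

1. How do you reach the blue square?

turn right 20°, forward 5.9 m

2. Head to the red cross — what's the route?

turn left 86°, forward 4.4 m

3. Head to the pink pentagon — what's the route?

turn left 28°, forward 7.1 m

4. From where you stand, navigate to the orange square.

turn right 65°, forward 4.1 m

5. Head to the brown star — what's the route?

turn left 58°, forward 7.8 m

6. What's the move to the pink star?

turn left 43°, forward 10.0 m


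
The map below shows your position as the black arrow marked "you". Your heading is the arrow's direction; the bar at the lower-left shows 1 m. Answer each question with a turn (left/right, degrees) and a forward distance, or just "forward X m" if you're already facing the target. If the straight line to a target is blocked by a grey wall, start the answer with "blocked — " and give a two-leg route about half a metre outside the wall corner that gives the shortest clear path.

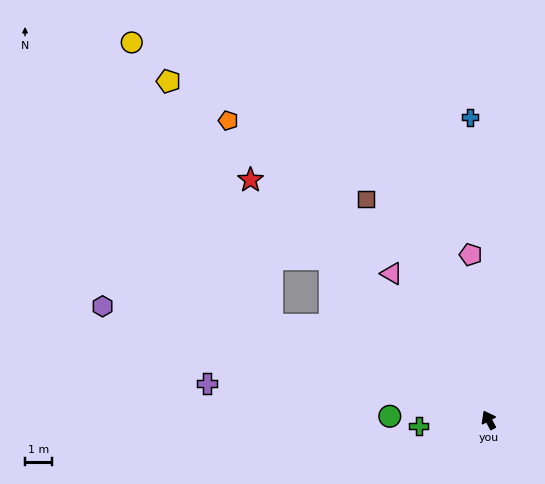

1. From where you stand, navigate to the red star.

turn left 17°, forward 12.5 m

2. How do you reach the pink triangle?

turn left 6°, forward 6.5 m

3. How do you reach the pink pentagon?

turn right 22°, forward 6.2 m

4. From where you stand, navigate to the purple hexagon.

turn left 46°, forward 14.9 m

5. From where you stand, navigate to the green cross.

turn left 67°, forward 2.6 m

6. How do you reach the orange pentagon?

turn left 13°, forward 14.7 m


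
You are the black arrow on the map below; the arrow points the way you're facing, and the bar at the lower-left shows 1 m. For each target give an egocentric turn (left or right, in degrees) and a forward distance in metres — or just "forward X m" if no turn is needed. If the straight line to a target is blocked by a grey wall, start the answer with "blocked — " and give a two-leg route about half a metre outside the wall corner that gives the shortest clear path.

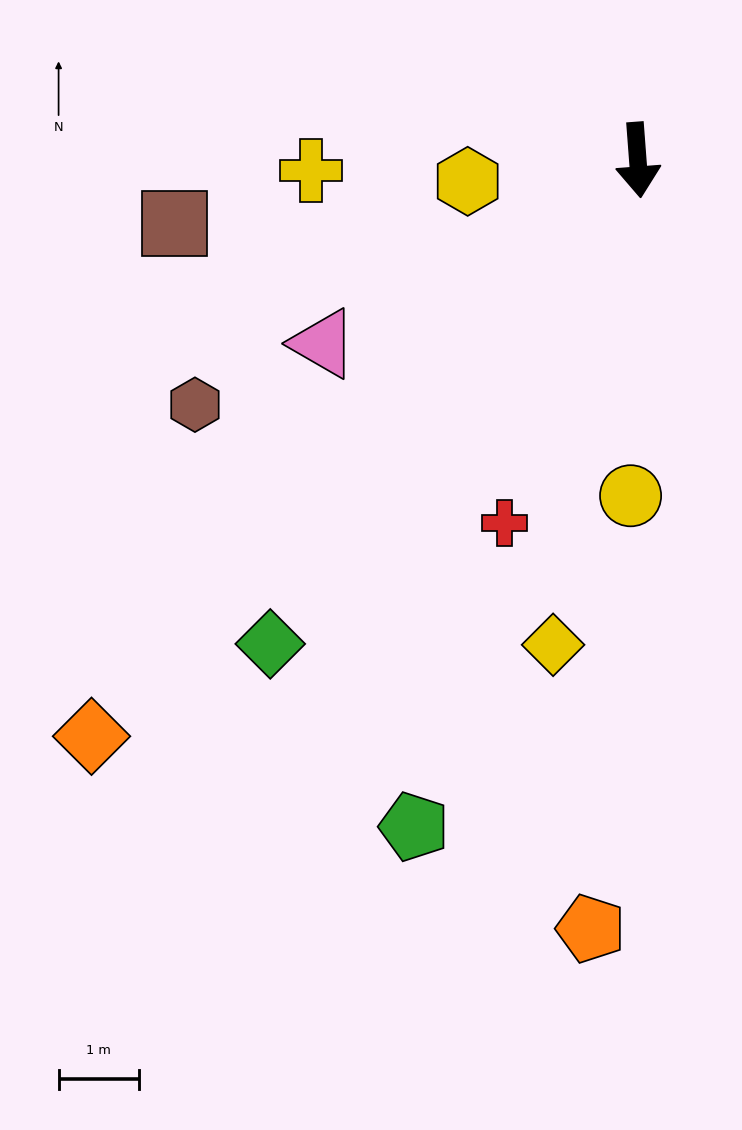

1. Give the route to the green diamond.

turn right 42°, forward 7.6 m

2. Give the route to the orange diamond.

turn right 48°, forward 9.9 m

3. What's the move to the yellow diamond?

turn right 14°, forward 6.1 m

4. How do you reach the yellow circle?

turn right 6°, forward 4.2 m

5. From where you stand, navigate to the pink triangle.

turn right 64°, forward 4.5 m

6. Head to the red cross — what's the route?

turn right 24°, forward 4.8 m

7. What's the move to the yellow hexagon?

turn right 87°, forward 2.1 m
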